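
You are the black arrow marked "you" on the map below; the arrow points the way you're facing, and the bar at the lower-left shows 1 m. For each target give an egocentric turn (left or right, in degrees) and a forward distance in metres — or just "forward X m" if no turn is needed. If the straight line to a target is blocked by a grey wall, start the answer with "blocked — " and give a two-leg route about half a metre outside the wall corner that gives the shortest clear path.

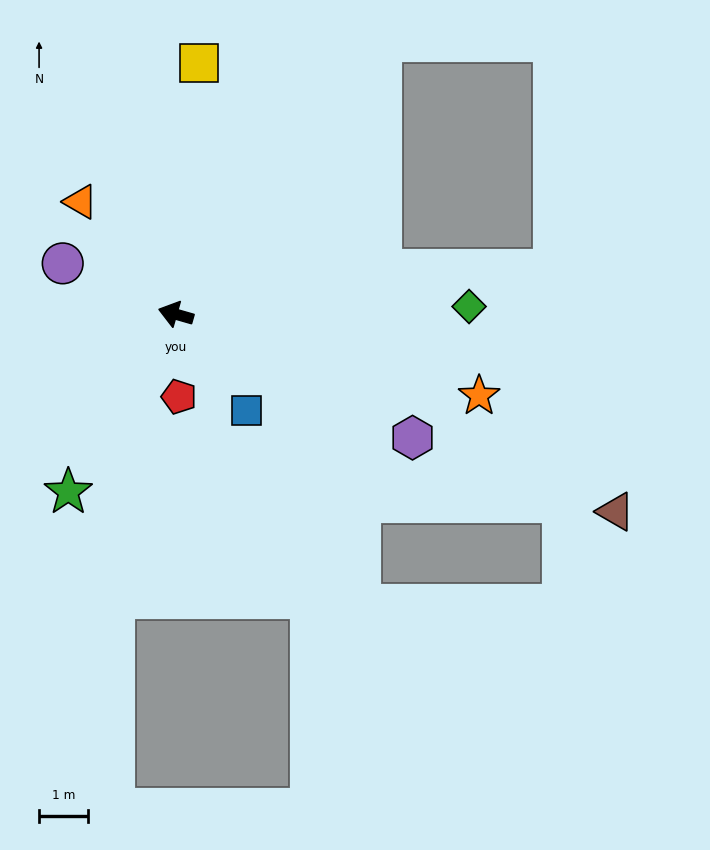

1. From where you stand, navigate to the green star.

turn left 75°, forward 4.2 m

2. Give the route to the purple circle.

turn right 8°, forward 2.5 m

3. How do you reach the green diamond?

turn right 162°, forward 6.0 m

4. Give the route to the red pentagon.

turn left 108°, forward 1.7 m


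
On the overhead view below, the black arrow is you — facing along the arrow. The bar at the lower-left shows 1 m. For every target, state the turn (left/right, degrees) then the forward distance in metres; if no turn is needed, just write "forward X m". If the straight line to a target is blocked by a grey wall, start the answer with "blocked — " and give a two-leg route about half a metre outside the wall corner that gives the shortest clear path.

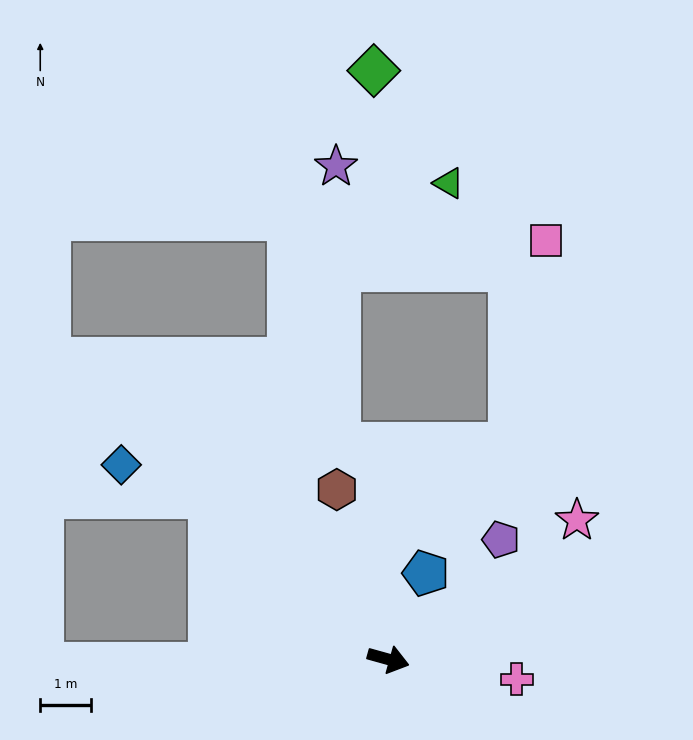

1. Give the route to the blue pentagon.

turn left 82°, forward 1.8 m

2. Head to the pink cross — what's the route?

turn left 7°, forward 2.5 m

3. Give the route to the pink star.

turn left 52°, forward 4.6 m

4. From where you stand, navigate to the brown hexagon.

turn left 122°, forward 3.5 m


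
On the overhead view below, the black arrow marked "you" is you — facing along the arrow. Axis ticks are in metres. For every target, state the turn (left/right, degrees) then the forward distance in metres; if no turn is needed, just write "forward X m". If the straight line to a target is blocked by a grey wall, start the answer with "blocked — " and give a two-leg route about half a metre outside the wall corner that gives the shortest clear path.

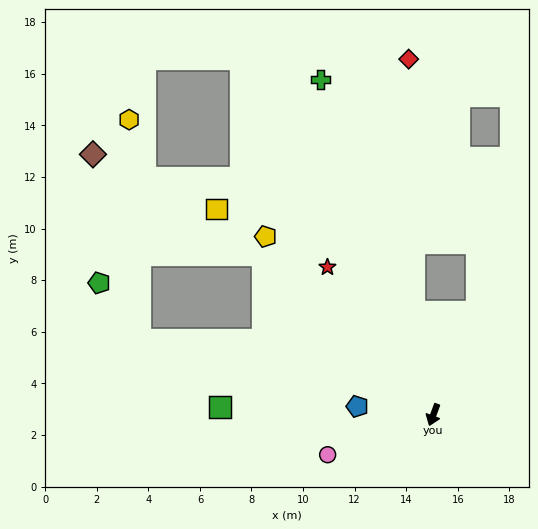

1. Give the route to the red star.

turn right 124°, forward 7.0 m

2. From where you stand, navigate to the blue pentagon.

turn right 76°, forward 3.0 m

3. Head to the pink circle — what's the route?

turn right 49°, forward 4.4 m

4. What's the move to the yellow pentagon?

turn right 117°, forward 9.5 m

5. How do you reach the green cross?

turn right 141°, forward 13.7 m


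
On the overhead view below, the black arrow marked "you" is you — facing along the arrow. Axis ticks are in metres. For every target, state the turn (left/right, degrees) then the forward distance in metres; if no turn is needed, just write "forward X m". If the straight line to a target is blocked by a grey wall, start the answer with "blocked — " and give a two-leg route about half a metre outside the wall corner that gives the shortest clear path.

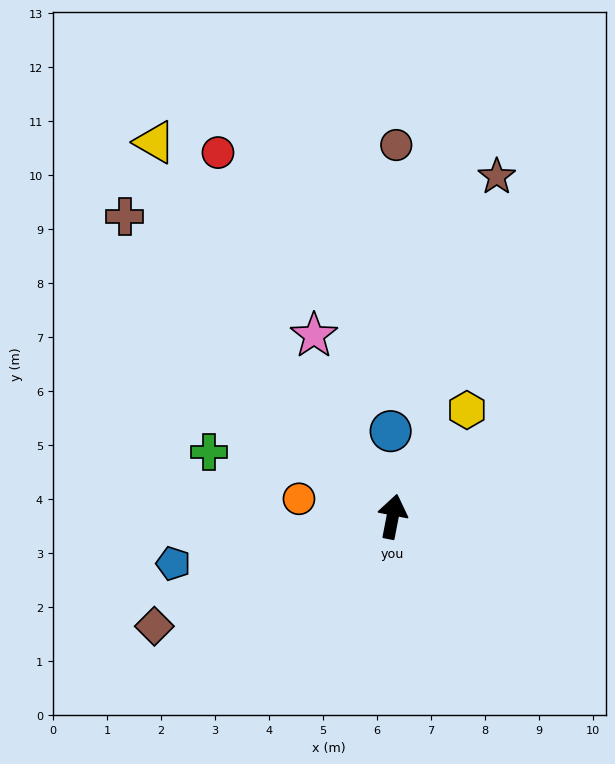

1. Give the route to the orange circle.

turn left 90°, forward 1.8 m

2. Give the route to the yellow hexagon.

turn right 24°, forward 2.4 m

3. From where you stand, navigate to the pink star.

turn left 34°, forward 3.7 m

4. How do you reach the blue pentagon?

turn left 113°, forward 4.2 m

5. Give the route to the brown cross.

turn left 53°, forward 7.4 m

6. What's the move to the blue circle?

turn left 12°, forward 1.6 m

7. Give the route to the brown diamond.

turn left 126°, forward 4.9 m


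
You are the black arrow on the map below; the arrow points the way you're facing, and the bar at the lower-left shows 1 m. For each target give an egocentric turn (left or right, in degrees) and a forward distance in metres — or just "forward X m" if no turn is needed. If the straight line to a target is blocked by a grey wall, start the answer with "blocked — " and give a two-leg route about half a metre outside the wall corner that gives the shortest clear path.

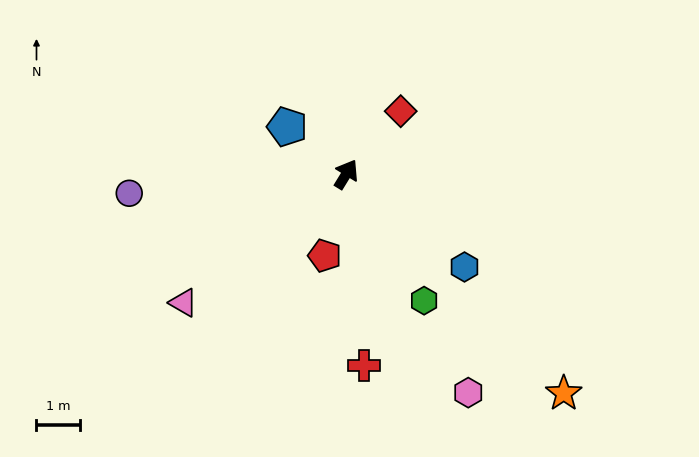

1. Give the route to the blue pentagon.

turn left 83°, forward 1.7 m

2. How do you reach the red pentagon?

turn right 163°, forward 1.9 m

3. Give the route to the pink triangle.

turn left 160°, forward 4.7 m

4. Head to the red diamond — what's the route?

turn right 9°, forward 1.9 m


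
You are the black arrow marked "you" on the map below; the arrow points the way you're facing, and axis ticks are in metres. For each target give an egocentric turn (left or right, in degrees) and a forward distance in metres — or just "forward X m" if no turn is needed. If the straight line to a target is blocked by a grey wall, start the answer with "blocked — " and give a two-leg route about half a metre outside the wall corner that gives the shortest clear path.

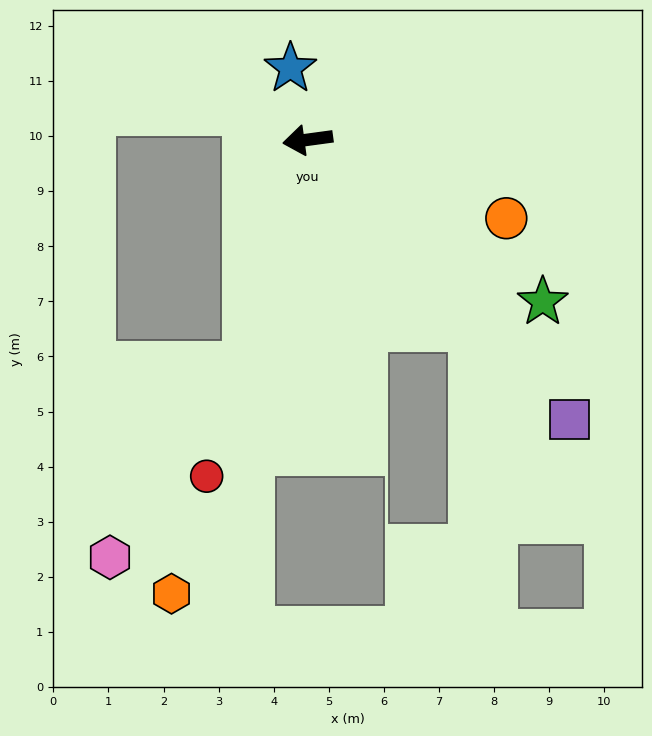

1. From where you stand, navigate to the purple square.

turn left 125°, forward 6.9 m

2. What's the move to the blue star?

turn right 84°, forward 1.3 m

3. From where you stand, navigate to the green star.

turn left 138°, forward 5.2 m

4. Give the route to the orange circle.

turn left 151°, forward 3.9 m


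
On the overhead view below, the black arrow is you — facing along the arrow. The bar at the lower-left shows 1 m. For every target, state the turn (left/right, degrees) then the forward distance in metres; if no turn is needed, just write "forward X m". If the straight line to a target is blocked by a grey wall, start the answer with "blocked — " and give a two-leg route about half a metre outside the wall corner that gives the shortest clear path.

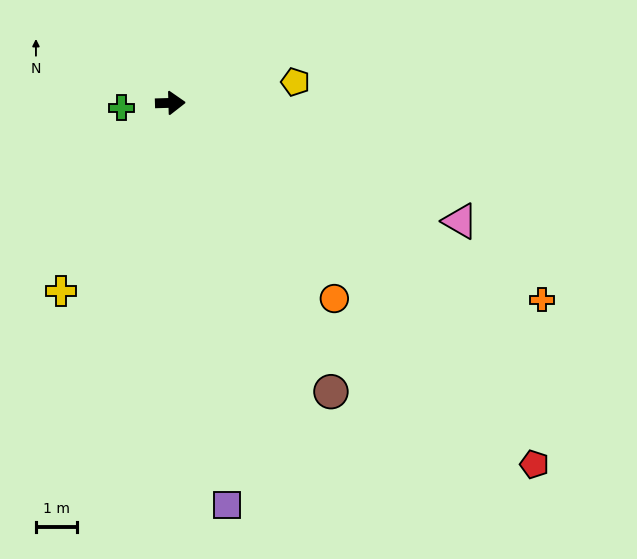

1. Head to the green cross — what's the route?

turn right 176°, forward 1.2 m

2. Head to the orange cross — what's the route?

turn right 30°, forward 10.2 m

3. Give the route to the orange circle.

turn right 52°, forward 6.2 m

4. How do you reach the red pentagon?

turn right 46°, forward 12.4 m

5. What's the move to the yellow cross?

turn right 122°, forward 5.3 m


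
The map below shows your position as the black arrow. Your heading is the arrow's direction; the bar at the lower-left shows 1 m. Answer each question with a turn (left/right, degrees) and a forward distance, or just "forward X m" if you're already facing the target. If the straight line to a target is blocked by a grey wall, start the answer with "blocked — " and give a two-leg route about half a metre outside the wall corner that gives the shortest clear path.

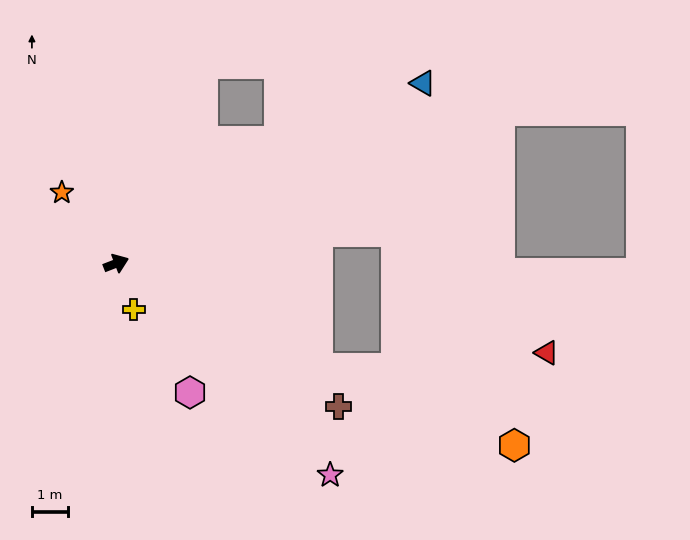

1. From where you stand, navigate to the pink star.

turn right 66°, forward 8.4 m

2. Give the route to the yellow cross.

turn right 90°, forward 1.4 m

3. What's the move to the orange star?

turn left 106°, forward 2.5 m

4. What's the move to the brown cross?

turn right 54°, forward 7.4 m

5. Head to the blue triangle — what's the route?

turn left 9°, forward 10.0 m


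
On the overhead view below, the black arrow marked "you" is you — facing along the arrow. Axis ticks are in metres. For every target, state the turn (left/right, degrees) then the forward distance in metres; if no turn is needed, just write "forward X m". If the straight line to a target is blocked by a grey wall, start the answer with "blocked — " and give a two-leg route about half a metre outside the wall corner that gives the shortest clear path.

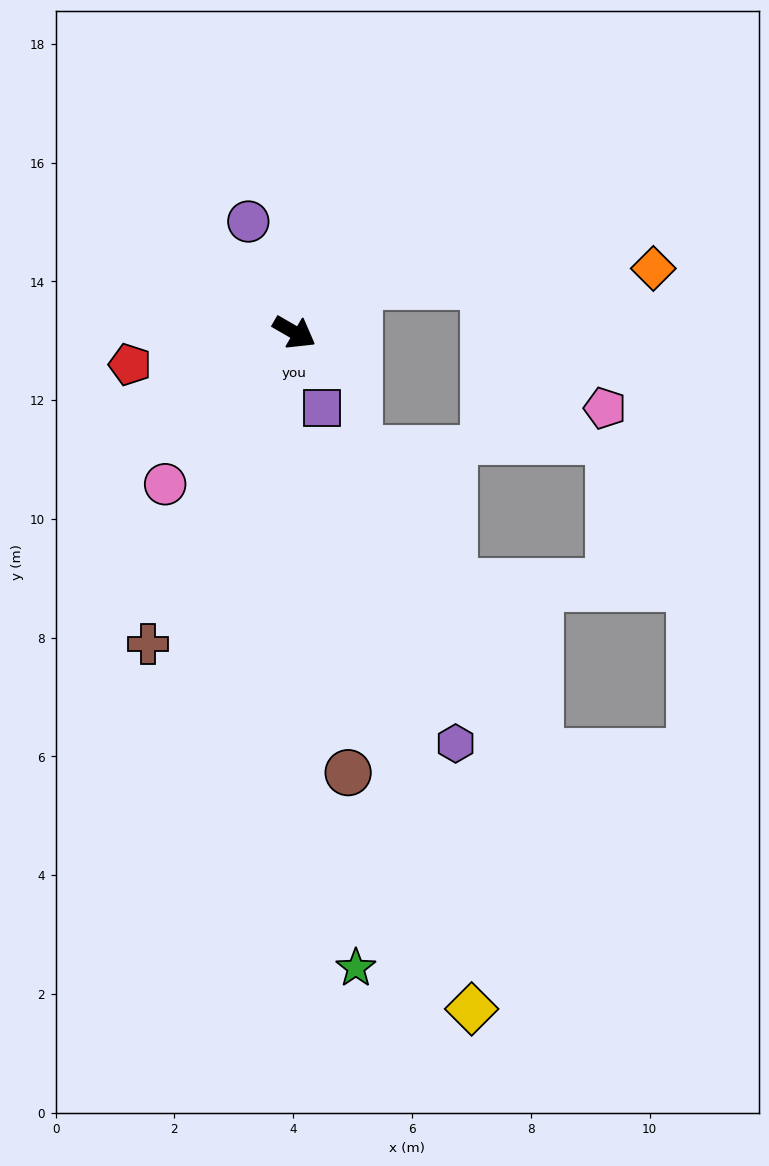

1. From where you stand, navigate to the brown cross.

turn right 85°, forward 5.8 m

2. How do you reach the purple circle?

turn left 143°, forward 2.0 m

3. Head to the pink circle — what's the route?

turn right 100°, forward 3.4 m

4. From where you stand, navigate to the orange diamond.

blocked — turn left 67°, forward 1.3 m, then turn right 34°, forward 5.0 m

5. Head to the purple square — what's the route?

turn right 40°, forward 1.4 m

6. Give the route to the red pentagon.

turn right 139°, forward 2.8 m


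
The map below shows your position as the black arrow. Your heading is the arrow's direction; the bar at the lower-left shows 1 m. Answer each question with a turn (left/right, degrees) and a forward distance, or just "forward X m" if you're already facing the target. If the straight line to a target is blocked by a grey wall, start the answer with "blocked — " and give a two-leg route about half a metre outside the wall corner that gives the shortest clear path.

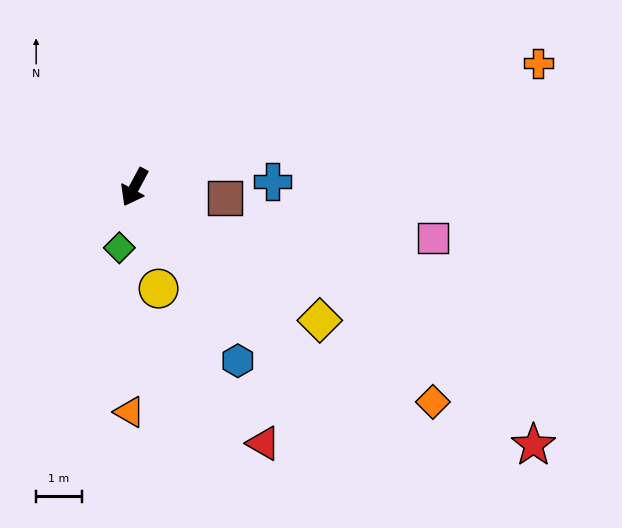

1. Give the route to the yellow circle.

turn left 42°, forward 2.3 m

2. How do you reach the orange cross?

turn left 135°, forward 9.3 m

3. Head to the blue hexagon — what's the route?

turn left 59°, forward 4.4 m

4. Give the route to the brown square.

turn left 111°, forward 2.0 m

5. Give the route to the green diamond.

turn left 14°, forward 1.4 m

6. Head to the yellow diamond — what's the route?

turn left 83°, forward 5.0 m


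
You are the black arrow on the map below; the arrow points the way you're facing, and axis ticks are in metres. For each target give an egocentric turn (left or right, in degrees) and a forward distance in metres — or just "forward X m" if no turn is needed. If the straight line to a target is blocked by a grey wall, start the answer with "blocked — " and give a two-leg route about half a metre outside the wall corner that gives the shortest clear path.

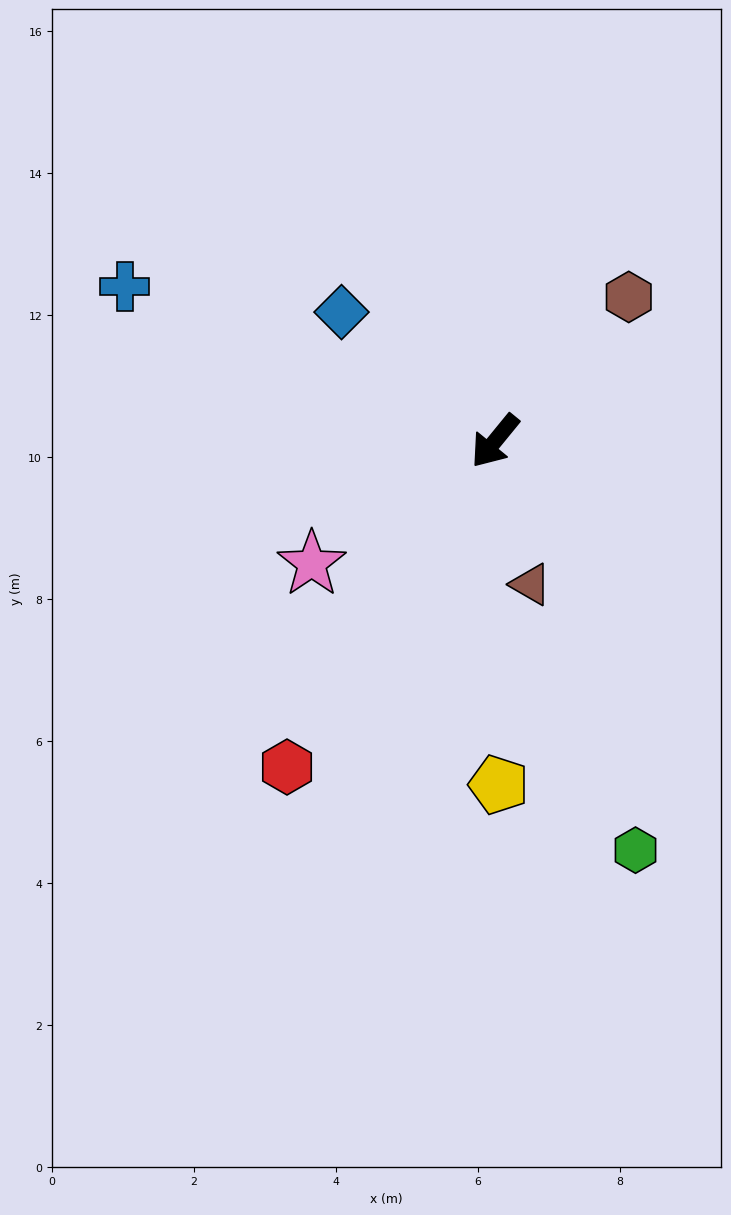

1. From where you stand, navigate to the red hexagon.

turn left 7°, forward 5.4 m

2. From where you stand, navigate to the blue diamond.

turn right 91°, forward 2.8 m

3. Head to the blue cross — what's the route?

turn right 73°, forward 5.7 m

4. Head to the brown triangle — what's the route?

turn left 53°, forward 2.1 m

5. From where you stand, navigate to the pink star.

turn right 17°, forward 3.1 m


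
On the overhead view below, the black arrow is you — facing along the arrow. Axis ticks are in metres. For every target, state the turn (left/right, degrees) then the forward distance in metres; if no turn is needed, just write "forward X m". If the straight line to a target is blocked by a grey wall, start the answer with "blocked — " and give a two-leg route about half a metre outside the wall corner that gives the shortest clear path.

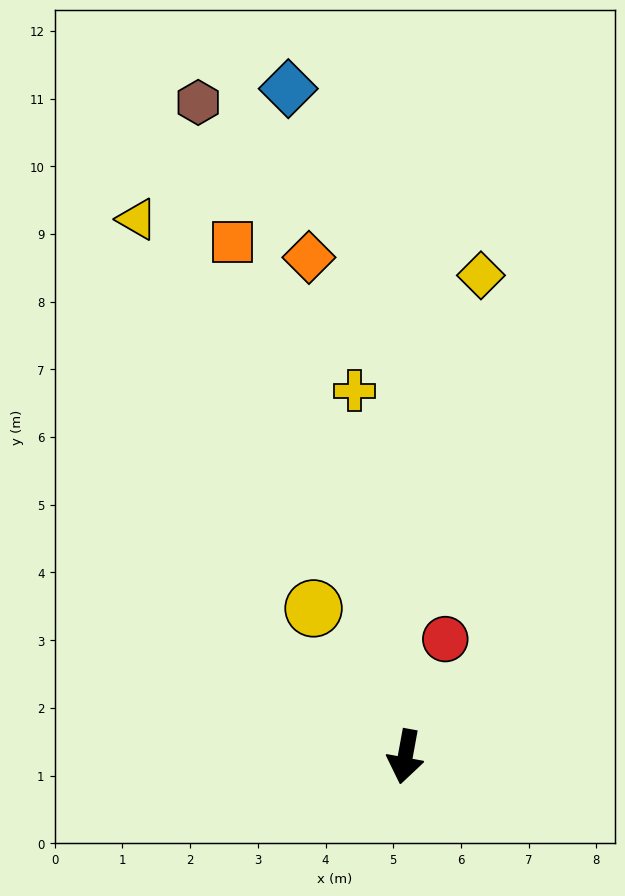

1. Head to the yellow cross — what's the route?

turn right 162°, forward 5.5 m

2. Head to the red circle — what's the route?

turn left 172°, forward 1.8 m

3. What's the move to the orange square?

turn right 151°, forward 8.0 m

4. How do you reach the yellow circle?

turn right 138°, forward 2.6 m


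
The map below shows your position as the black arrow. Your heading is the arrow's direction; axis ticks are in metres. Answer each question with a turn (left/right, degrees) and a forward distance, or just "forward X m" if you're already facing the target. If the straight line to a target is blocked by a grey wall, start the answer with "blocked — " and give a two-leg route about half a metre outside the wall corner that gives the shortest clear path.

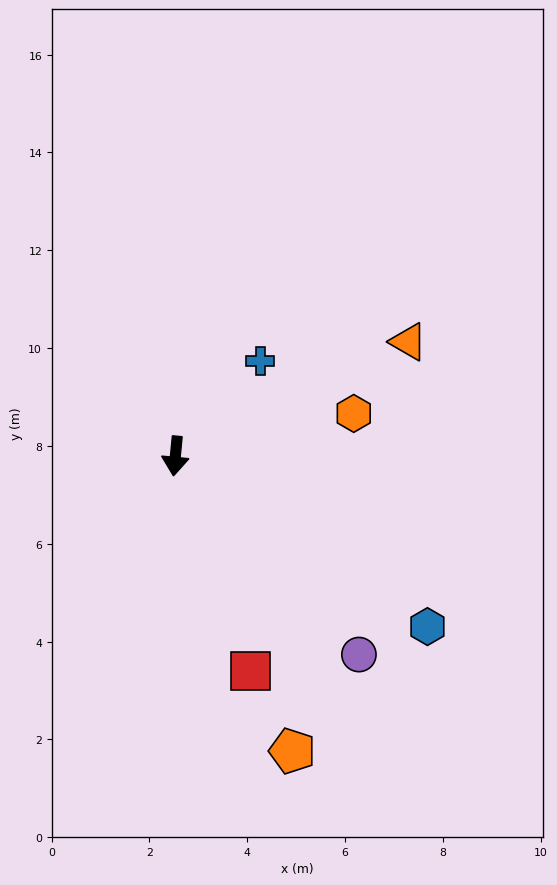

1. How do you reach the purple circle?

turn left 48°, forward 5.5 m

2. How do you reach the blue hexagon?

turn left 61°, forward 6.2 m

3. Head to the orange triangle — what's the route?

turn left 122°, forward 5.3 m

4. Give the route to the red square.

turn left 25°, forward 4.7 m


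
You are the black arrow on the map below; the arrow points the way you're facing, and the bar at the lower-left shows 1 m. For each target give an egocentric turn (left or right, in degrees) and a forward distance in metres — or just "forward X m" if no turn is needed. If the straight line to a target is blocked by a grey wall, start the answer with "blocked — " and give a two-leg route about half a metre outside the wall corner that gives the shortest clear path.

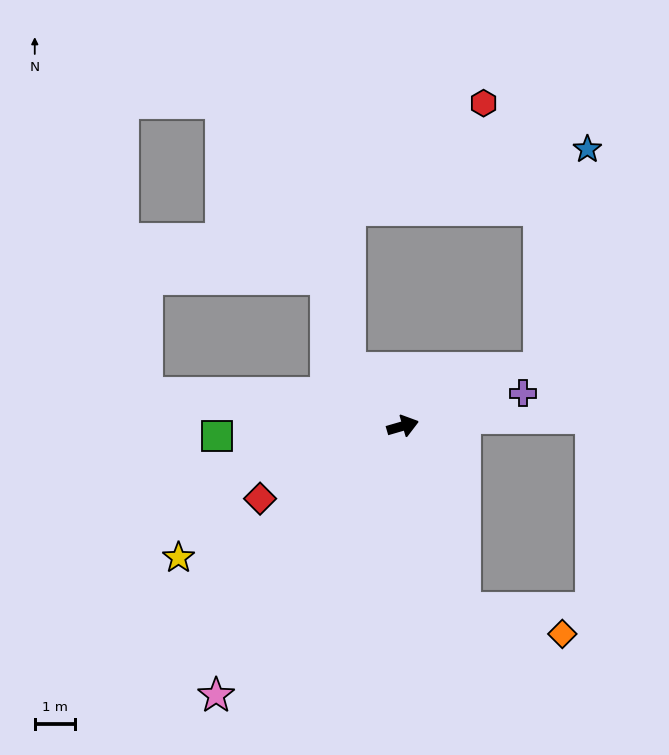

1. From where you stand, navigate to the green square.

turn left 167°, forward 4.6 m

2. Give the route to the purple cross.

forward 3.1 m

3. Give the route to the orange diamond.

blocked — turn right 88°, forward 4.8 m, then turn left 57°, forward 2.5 m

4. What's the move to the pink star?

turn right 141°, forward 8.2 m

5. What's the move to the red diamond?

turn right 169°, forward 4.0 m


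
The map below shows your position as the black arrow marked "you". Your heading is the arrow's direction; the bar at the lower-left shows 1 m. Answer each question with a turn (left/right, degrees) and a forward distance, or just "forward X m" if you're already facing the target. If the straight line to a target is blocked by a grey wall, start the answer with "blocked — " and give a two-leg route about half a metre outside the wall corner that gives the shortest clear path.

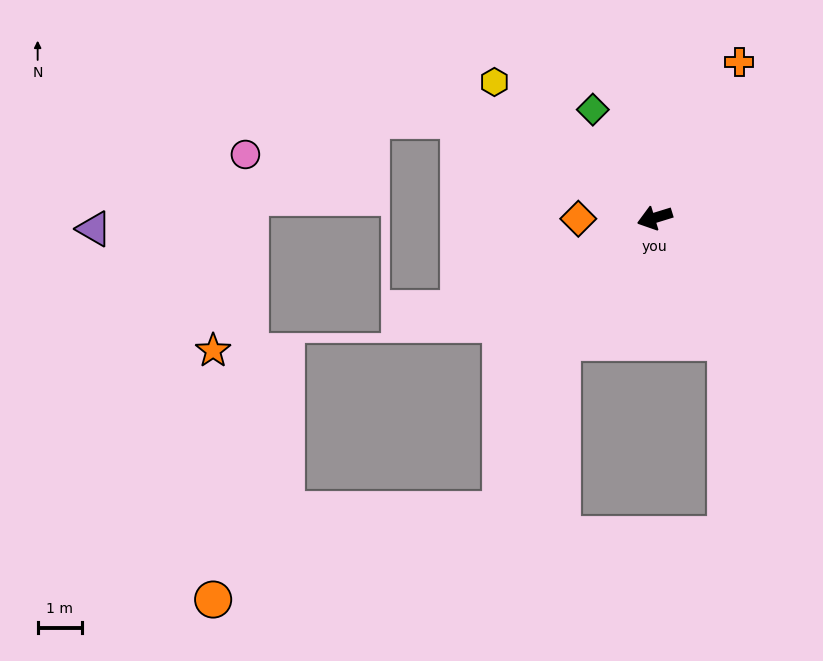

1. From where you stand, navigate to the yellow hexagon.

turn right 57°, forward 4.8 m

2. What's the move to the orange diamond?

turn right 17°, forward 1.7 m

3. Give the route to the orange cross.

turn right 136°, forward 4.0 m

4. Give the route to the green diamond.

turn right 77°, forward 2.8 m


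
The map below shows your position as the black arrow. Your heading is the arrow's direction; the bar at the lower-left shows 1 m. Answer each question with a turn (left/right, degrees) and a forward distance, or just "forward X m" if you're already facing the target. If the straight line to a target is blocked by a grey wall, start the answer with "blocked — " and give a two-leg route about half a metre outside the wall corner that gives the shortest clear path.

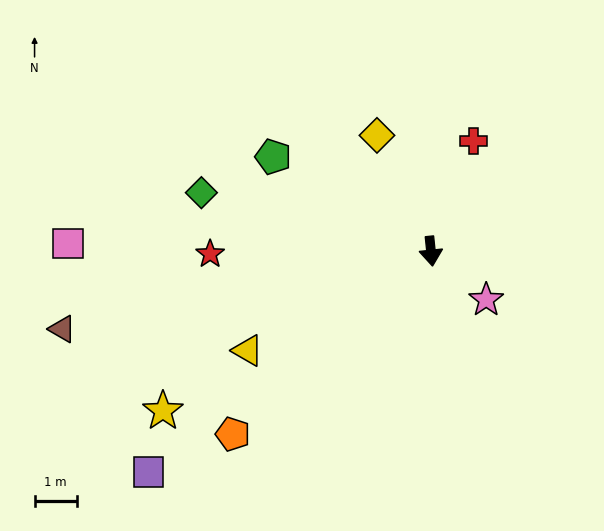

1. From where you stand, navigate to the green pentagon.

turn right 127°, forward 4.4 m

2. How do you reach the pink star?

turn left 43°, forward 1.7 m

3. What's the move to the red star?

turn right 95°, forward 5.2 m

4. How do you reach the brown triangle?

turn right 84°, forward 9.0 m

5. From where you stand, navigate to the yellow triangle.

turn right 67°, forward 5.0 m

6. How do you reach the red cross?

turn left 153°, forward 2.8 m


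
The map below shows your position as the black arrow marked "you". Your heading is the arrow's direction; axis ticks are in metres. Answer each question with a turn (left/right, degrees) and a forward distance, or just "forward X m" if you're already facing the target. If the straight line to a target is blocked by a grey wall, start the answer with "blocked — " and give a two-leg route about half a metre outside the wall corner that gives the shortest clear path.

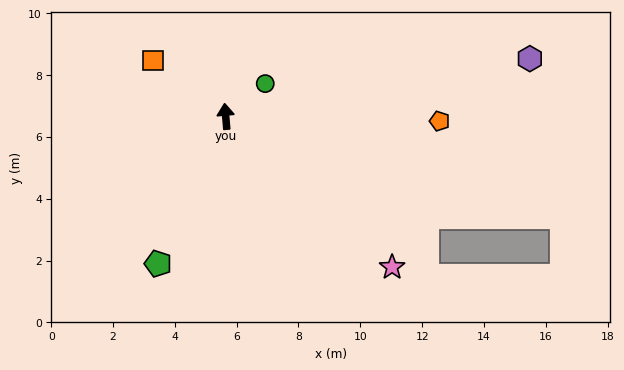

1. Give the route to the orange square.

turn left 48°, forward 3.0 m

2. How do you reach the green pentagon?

turn left 150°, forward 5.2 m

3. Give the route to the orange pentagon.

turn right 96°, forward 6.9 m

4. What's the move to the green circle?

turn right 55°, forward 1.7 m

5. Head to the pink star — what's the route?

turn right 137°, forward 7.3 m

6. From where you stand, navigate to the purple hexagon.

turn right 84°, forward 10.0 m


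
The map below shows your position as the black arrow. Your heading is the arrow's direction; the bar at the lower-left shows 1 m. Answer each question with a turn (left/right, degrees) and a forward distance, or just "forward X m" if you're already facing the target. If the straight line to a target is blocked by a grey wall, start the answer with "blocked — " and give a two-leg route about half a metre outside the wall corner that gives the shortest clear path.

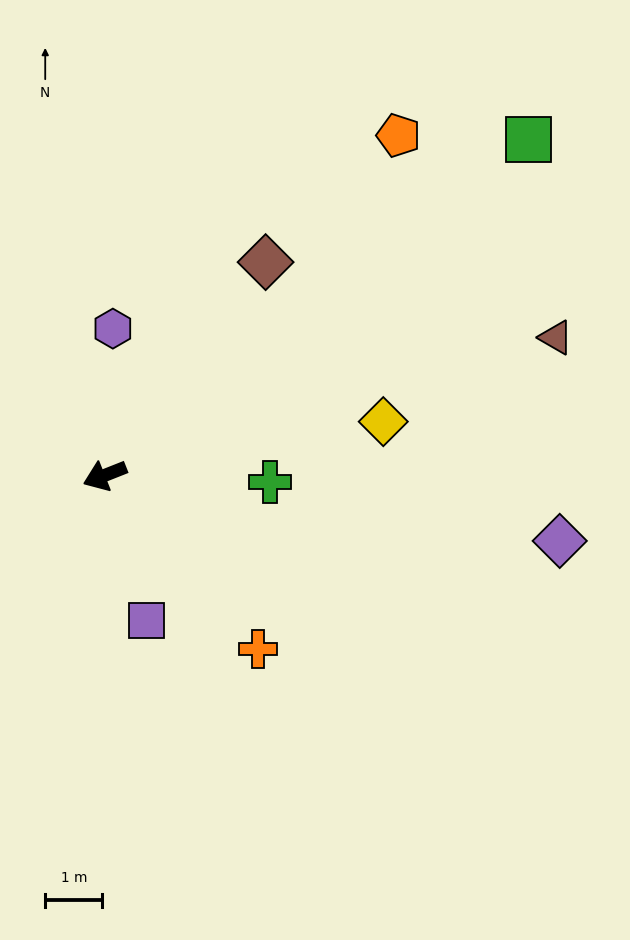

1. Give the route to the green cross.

turn left 156°, forward 2.9 m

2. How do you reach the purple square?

turn left 84°, forward 2.6 m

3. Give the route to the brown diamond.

turn right 149°, forward 4.7 m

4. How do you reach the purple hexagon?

turn right 115°, forward 2.6 m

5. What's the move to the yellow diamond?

turn left 169°, forward 5.0 m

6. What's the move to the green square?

turn right 163°, forward 9.5 m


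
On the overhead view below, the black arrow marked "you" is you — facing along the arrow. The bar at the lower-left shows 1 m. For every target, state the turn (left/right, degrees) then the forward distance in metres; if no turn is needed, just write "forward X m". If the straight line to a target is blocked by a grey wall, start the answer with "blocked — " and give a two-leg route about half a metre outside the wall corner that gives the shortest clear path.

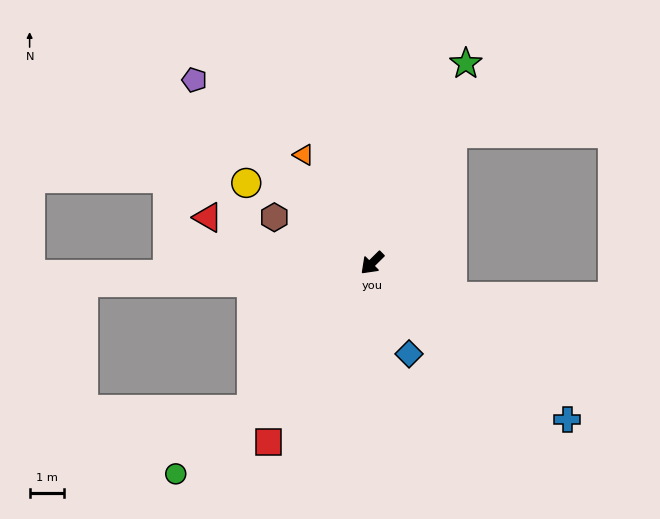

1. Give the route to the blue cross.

turn left 97°, forward 7.3 m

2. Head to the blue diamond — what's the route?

turn left 67°, forward 2.9 m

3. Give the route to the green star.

turn right 160°, forward 6.4 m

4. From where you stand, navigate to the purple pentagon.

turn right 90°, forward 7.5 m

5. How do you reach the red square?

turn left 15°, forward 6.0 m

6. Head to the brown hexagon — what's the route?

turn right 70°, forward 3.2 m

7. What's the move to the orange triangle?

turn right 102°, forward 3.7 m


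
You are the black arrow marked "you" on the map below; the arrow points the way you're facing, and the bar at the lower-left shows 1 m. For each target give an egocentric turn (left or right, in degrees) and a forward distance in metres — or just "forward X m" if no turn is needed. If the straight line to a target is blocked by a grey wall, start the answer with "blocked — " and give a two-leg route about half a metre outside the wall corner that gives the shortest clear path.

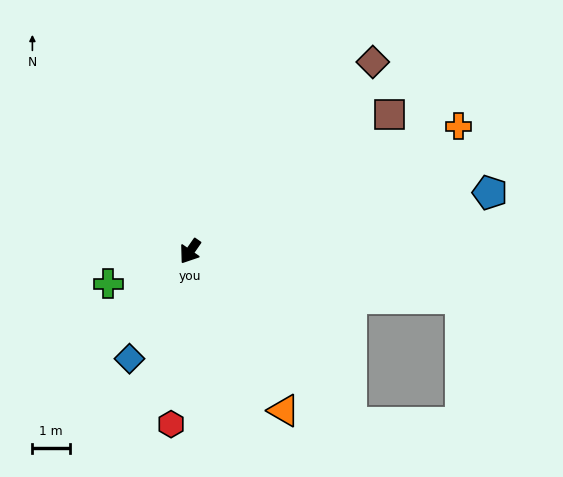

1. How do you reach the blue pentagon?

turn left 136°, forward 8.1 m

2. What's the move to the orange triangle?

turn left 65°, forward 4.9 m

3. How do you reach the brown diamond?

turn left 171°, forward 7.0 m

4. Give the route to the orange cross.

turn left 150°, forward 7.9 m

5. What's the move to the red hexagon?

turn left 29°, forward 4.6 m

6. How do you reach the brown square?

turn left 159°, forward 6.4 m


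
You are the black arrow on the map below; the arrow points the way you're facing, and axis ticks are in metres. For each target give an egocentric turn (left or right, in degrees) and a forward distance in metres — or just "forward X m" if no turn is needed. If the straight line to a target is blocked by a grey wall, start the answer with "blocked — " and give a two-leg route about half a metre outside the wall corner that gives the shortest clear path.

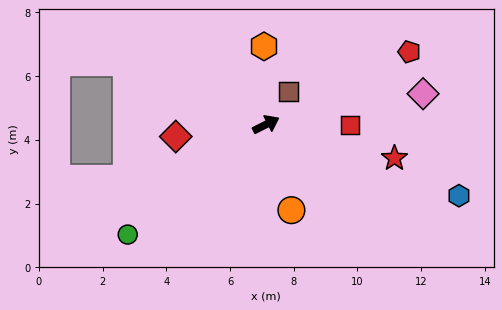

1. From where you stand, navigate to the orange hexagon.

turn left 65°, forward 2.5 m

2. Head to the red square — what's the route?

turn right 27°, forward 2.6 m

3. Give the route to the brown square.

turn left 29°, forward 1.2 m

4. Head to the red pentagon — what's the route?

forward 5.0 m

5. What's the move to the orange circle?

turn right 100°, forward 2.8 m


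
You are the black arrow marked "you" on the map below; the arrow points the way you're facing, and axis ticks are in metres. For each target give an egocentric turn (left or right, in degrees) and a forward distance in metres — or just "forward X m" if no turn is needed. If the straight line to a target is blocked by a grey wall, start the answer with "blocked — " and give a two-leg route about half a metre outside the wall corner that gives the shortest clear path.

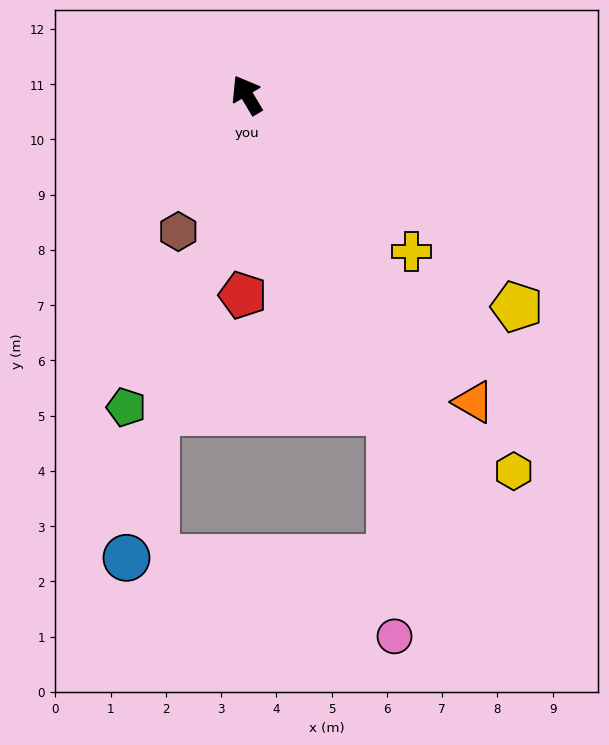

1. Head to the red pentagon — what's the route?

turn left 148°, forward 3.6 m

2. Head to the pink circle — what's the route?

blocked — turn left 173°, forward 6.3 m, then turn right 23°, forward 4.1 m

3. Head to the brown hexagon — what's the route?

turn left 123°, forward 2.8 m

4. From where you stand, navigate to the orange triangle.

turn right 174°, forward 6.9 m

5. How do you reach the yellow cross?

turn right 164°, forward 4.1 m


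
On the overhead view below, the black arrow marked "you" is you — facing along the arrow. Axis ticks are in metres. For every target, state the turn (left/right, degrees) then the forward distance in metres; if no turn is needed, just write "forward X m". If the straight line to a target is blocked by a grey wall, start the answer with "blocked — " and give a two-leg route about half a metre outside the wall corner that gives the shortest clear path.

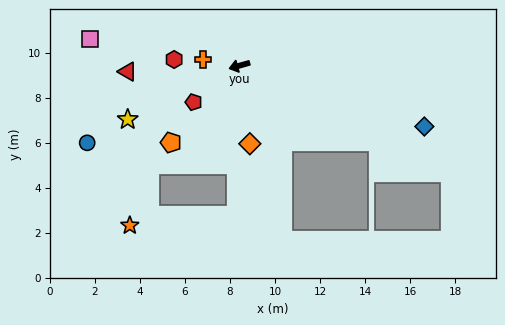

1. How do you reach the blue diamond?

turn left 146°, forward 8.6 m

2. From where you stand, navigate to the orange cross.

turn right 26°, forward 1.6 m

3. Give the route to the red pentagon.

turn left 23°, forward 2.6 m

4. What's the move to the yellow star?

turn left 10°, forward 5.5 m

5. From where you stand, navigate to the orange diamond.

turn left 82°, forward 3.5 m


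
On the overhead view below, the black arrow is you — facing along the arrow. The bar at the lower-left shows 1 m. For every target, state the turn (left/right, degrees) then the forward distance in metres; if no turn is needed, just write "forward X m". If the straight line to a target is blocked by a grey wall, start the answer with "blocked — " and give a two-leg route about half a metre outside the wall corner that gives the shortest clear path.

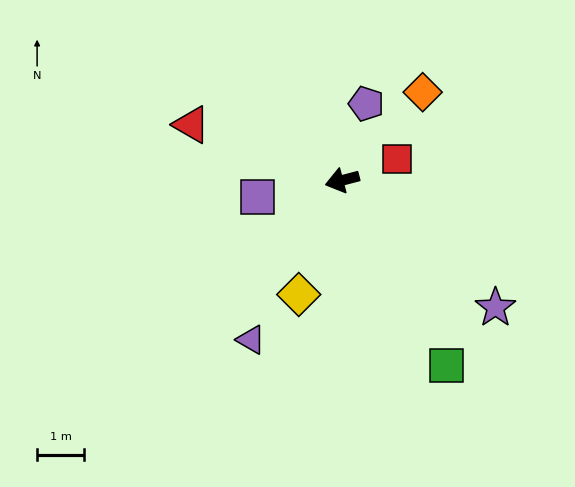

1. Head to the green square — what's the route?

turn left 105°, forward 4.6 m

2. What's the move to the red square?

turn right 174°, forward 1.3 m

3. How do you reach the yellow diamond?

turn left 55°, forward 2.6 m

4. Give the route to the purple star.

turn left 126°, forward 4.3 m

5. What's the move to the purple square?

turn right 4°, forward 1.8 m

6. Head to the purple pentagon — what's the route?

turn right 122°, forward 1.7 m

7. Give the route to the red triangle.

turn right 35°, forward 3.4 m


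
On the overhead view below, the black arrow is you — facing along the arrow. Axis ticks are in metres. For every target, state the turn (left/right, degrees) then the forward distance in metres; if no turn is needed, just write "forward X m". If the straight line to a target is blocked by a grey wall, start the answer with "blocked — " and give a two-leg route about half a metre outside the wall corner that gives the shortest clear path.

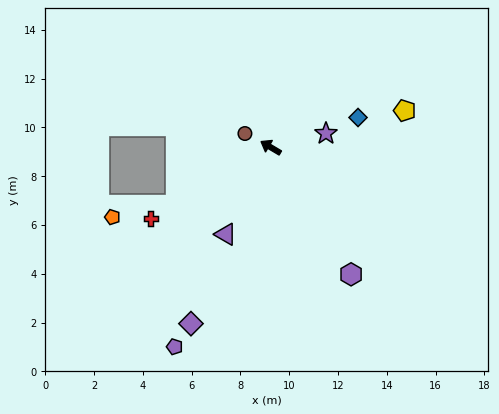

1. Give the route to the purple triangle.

turn left 93°, forward 4.0 m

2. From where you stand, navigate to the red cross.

turn left 61°, forward 5.7 m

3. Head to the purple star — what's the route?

turn right 135°, forward 2.3 m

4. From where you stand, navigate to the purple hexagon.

turn left 153°, forward 6.2 m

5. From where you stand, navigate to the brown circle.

turn left 3°, forward 1.2 m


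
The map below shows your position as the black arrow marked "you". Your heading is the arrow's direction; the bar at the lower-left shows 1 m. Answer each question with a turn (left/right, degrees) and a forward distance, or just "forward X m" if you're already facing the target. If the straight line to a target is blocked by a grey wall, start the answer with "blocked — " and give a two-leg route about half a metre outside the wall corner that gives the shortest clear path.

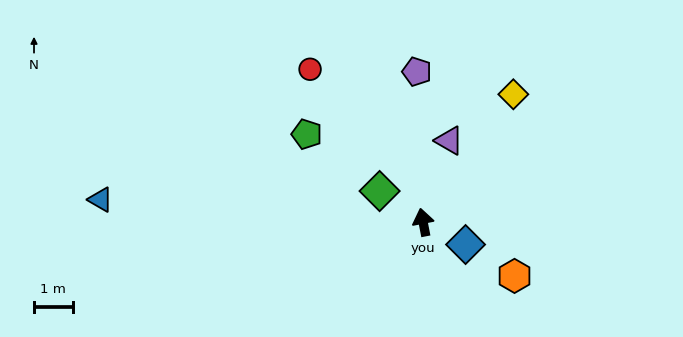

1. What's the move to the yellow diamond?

turn right 46°, forward 4.0 m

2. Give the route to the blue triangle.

turn left 75°, forward 8.3 m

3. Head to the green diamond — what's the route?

turn left 43°, forward 1.4 m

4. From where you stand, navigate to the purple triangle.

turn right 29°, forward 2.2 m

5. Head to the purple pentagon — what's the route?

turn right 9°, forward 3.9 m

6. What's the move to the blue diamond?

turn right 129°, forward 1.2 m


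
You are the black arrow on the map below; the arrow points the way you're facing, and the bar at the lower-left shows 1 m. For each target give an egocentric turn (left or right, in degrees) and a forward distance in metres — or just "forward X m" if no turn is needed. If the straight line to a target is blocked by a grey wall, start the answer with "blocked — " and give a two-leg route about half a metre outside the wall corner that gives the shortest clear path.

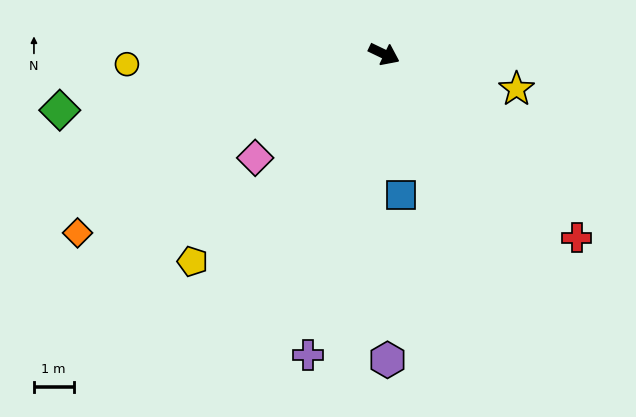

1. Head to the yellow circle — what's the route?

turn right 152°, forward 6.5 m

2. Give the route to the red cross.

turn right 18°, forward 6.7 m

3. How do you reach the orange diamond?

turn right 124°, forward 9.0 m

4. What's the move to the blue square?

turn right 58°, forward 3.6 m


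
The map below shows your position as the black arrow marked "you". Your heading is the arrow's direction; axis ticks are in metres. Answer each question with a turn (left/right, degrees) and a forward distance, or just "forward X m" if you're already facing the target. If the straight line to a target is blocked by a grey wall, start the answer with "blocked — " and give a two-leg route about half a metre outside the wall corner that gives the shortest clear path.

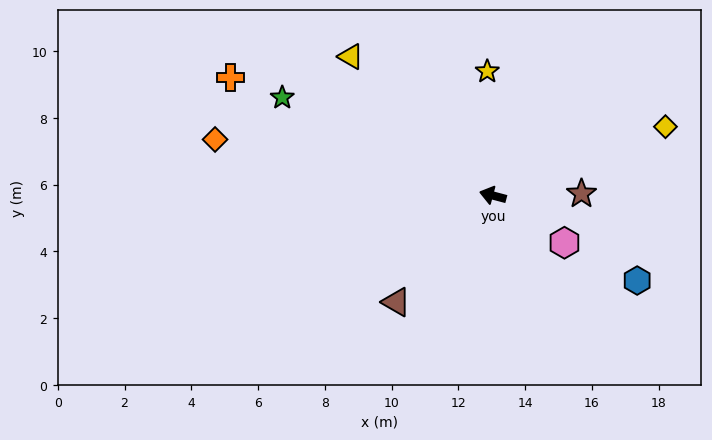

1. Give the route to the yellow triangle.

turn right 30°, forward 6.0 m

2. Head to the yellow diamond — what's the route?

turn right 143°, forward 5.6 m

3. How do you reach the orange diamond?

turn left 3°, forward 8.5 m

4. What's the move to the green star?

turn right 10°, forward 7.0 m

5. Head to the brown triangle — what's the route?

turn left 63°, forward 4.3 m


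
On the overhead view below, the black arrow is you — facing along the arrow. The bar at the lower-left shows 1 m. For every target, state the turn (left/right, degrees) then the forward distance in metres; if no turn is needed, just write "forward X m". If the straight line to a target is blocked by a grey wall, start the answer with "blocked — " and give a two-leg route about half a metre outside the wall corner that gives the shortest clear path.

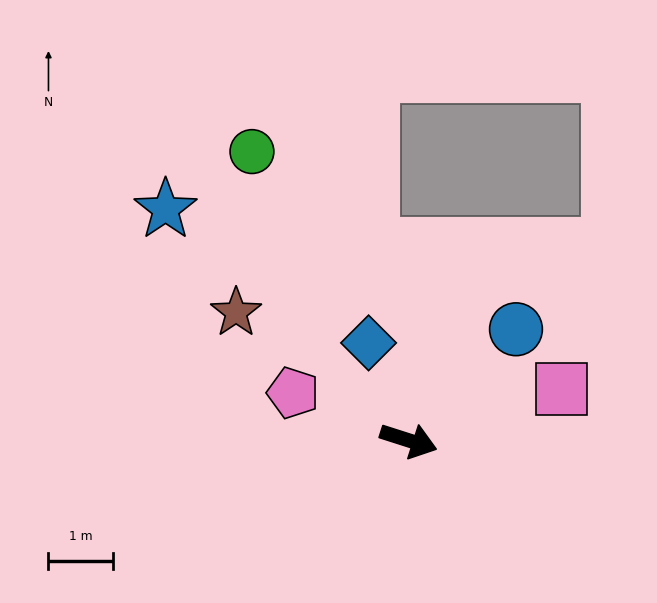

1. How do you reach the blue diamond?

turn left 130°, forward 1.6 m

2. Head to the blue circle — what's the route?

turn left 64°, forward 2.4 m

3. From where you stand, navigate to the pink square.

turn left 36°, forward 2.5 m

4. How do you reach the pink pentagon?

turn left 175°, forward 1.9 m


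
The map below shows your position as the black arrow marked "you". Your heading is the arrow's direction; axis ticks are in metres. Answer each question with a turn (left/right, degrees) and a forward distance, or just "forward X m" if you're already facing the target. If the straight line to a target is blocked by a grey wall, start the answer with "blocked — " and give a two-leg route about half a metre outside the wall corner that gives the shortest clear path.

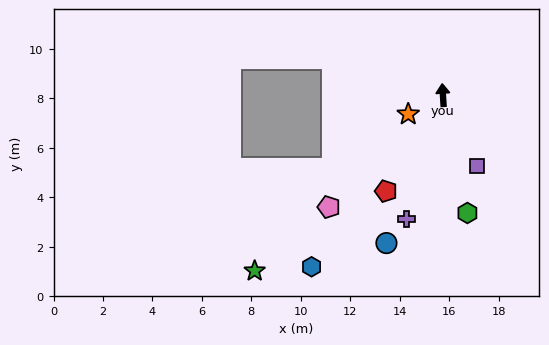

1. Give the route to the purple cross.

turn left 160°, forward 5.2 m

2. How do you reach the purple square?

turn right 158°, forward 3.2 m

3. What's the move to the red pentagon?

turn left 146°, forward 4.5 m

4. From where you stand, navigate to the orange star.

turn left 115°, forward 1.6 m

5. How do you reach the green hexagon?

turn right 172°, forward 4.9 m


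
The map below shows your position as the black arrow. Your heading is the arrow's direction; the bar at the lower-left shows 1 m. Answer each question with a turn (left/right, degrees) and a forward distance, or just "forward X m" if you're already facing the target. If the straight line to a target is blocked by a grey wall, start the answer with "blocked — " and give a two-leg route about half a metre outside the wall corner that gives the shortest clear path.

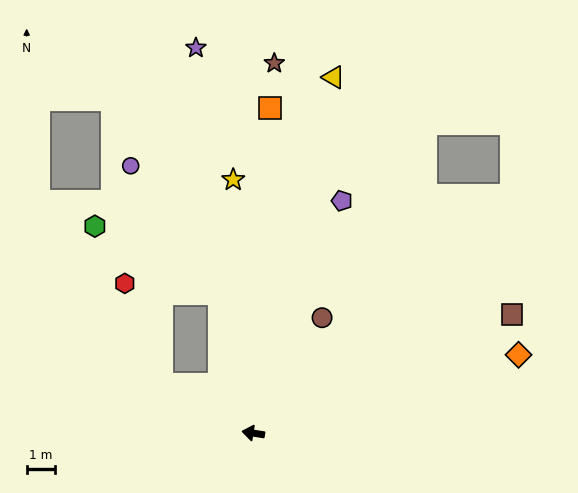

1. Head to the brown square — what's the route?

turn right 146°, forward 10.0 m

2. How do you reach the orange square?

turn right 84°, forward 11.5 m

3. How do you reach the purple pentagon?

turn right 102°, forward 8.8 m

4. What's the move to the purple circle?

blocked — turn right 67°, forward 5.1 m, then turn left 21°, forward 5.5 m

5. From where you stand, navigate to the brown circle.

turn right 112°, forward 4.7 m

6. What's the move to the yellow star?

turn right 76°, forward 9.0 m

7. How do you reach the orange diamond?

turn right 155°, forward 9.8 m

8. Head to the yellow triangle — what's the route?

turn right 94°, forward 12.9 m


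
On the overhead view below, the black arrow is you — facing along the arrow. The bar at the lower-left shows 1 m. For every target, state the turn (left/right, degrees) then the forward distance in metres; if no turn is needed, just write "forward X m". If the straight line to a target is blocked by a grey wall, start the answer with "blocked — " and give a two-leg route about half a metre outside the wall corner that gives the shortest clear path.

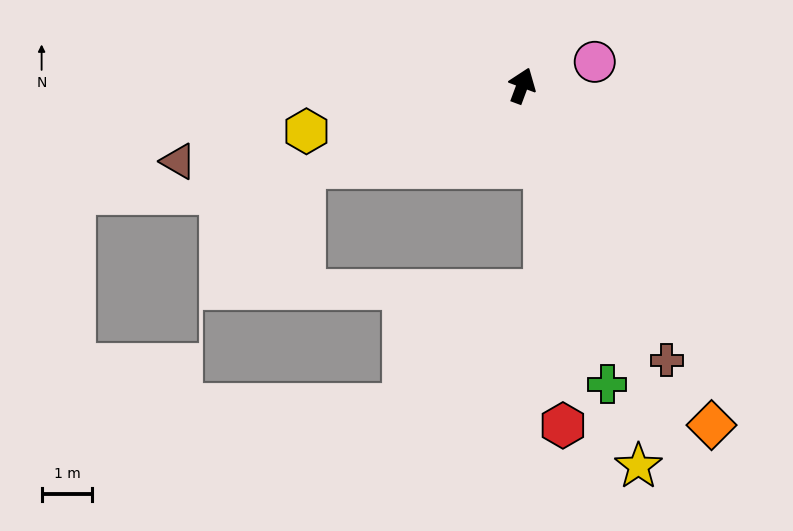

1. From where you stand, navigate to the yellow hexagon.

turn left 122°, forward 4.3 m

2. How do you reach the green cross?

turn right 144°, forward 6.1 m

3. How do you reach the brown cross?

turn right 132°, forward 6.1 m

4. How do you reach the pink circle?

turn right 51°, forward 1.5 m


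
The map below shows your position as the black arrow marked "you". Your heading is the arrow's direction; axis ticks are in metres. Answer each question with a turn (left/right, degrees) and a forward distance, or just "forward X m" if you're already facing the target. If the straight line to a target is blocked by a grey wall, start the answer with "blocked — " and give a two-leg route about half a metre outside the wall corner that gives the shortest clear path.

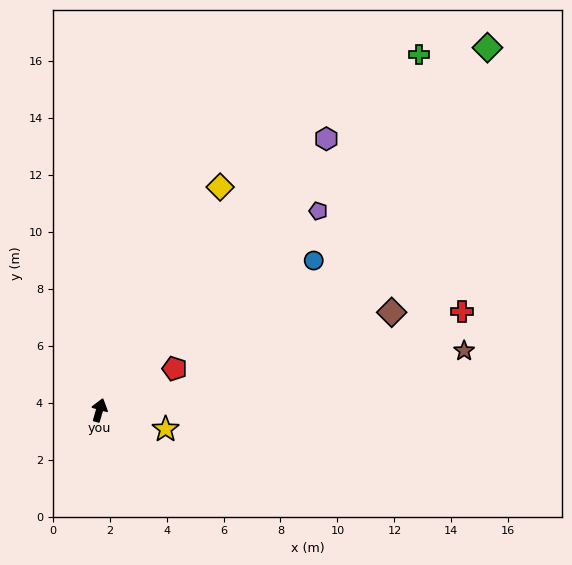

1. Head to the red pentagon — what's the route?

turn right 45°, forward 3.0 m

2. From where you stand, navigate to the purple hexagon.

turn right 24°, forward 12.4 m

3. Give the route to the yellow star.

turn right 90°, forward 2.4 m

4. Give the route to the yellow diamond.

turn right 12°, forward 8.9 m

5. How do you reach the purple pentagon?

turn right 32°, forward 10.4 m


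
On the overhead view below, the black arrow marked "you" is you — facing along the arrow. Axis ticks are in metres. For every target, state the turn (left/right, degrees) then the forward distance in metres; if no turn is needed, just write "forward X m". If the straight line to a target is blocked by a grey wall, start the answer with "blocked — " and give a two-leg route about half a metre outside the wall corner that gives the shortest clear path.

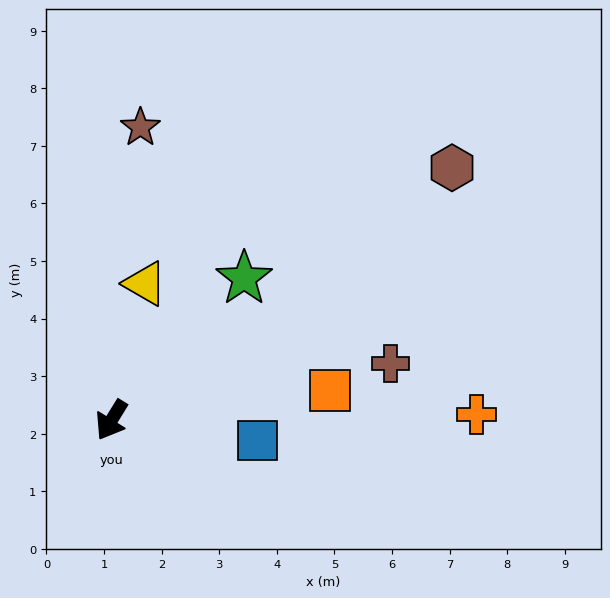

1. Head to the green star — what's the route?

turn left 169°, forward 3.4 m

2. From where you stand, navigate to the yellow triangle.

turn right 162°, forward 2.4 m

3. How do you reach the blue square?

turn left 114°, forward 2.6 m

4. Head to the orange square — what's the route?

turn left 129°, forward 3.8 m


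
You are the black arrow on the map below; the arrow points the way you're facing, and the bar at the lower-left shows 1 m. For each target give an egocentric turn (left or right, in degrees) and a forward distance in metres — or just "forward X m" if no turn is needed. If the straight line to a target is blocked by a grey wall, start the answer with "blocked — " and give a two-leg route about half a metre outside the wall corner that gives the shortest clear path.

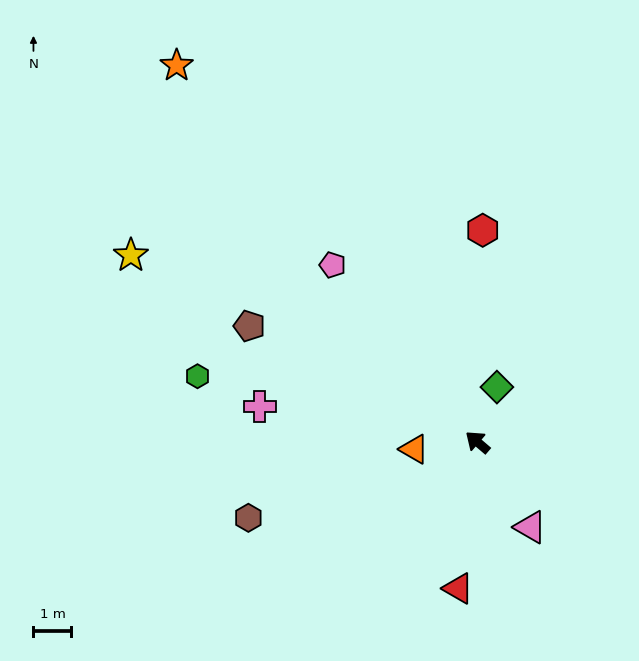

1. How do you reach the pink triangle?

turn left 162°, forward 2.6 m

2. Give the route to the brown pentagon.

turn left 14°, forward 6.7 m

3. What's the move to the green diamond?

turn right 69°, forward 1.5 m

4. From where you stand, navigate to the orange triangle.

turn left 47°, forward 1.7 m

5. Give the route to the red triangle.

turn left 123°, forward 3.9 m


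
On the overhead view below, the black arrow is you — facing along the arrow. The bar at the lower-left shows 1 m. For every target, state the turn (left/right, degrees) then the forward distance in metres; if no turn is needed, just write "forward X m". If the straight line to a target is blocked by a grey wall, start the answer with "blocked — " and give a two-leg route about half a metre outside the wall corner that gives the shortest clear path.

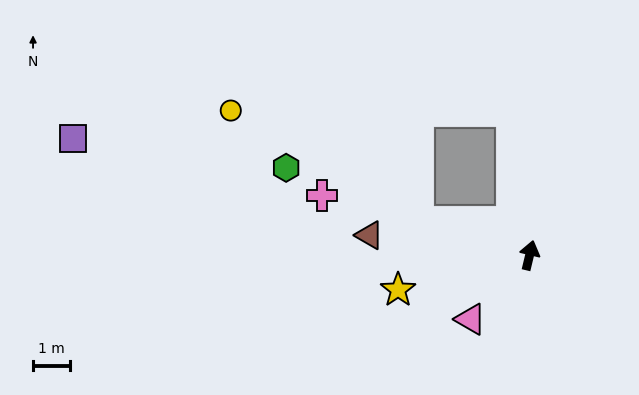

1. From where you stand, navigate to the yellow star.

turn left 118°, forward 3.7 m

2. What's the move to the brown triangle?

turn left 96°, forward 4.4 m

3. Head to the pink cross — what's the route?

turn left 87°, forward 5.9 m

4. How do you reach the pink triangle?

turn left 151°, forward 2.4 m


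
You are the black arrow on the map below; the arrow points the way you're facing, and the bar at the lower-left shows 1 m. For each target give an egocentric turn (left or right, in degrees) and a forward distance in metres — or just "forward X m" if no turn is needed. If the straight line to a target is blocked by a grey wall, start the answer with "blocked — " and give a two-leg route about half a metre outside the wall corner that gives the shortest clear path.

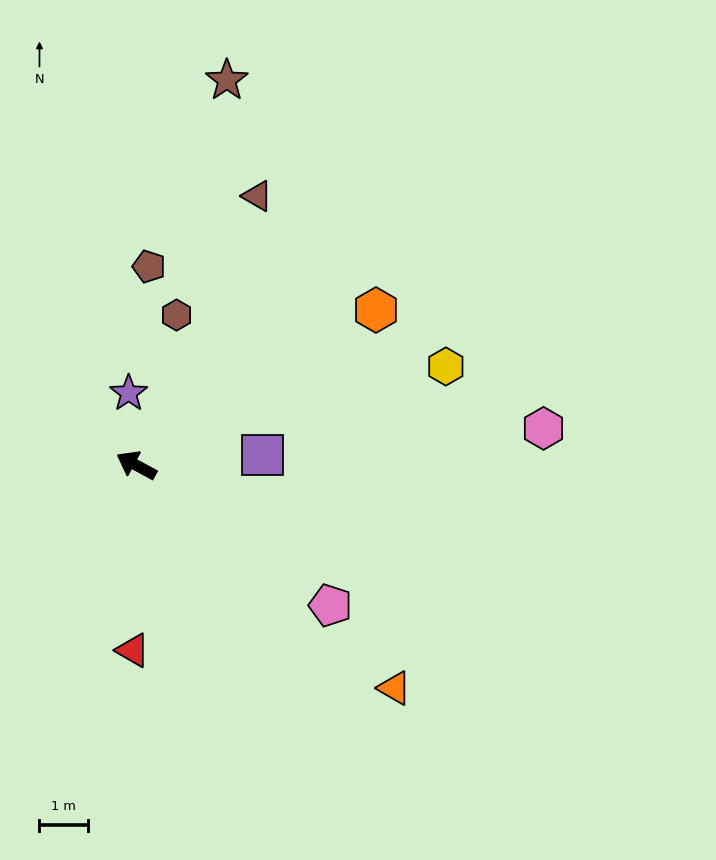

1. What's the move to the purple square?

turn right 147°, forward 2.6 m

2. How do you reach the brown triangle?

turn right 86°, forward 6.1 m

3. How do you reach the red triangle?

turn left 117°, forward 3.8 m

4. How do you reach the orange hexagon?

turn right 119°, forward 5.9 m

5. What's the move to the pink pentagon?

turn left 173°, forward 4.9 m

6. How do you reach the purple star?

turn right 56°, forward 1.5 m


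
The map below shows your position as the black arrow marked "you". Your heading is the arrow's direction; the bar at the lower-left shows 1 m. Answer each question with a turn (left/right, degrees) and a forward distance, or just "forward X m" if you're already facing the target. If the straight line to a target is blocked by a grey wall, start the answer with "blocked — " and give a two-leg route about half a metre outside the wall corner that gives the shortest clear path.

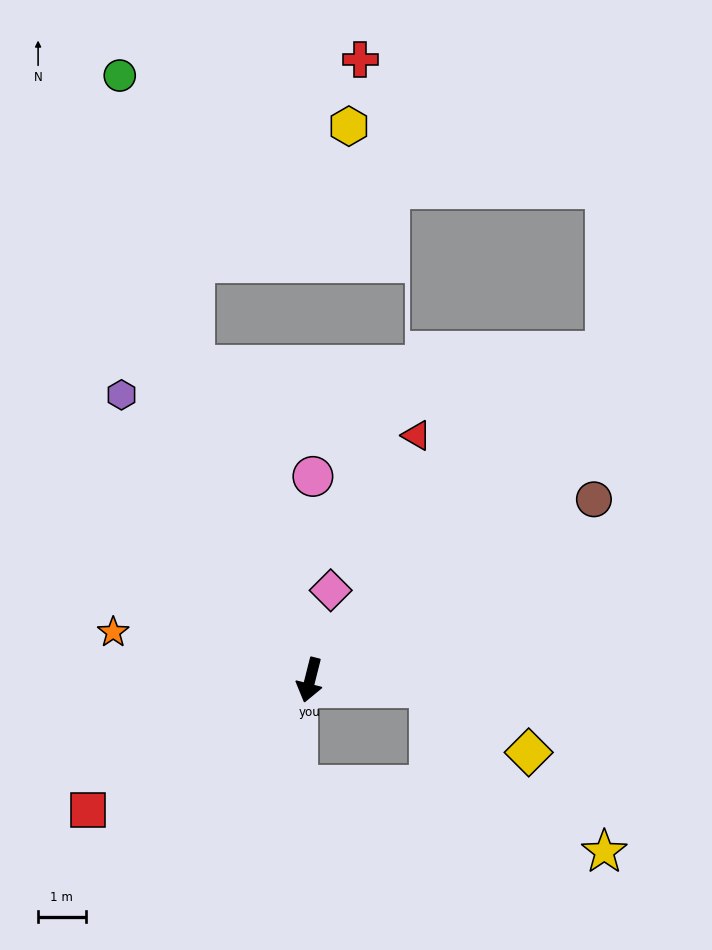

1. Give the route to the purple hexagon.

turn right 132°, forward 7.2 m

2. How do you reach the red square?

turn right 45°, forward 5.4 m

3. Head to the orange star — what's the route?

turn right 90°, forward 4.2 m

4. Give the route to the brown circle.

turn left 137°, forward 7.1 m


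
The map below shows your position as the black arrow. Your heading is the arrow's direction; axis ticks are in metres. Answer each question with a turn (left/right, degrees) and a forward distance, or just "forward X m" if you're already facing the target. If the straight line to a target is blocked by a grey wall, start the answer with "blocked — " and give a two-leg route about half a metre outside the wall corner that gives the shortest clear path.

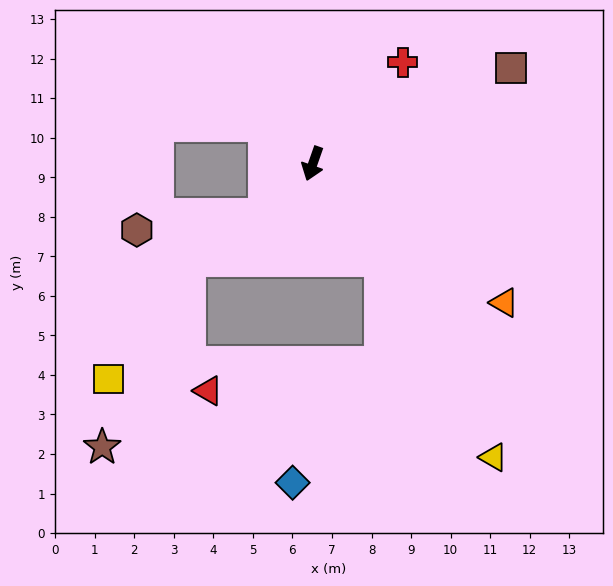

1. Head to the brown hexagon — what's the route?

blocked — turn right 24°, forward 1.8 m, then turn right 40°, forward 3.3 m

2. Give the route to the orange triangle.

turn left 73°, forward 6.0 m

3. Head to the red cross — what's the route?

turn left 158°, forward 3.4 m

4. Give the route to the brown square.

turn left 135°, forward 5.6 m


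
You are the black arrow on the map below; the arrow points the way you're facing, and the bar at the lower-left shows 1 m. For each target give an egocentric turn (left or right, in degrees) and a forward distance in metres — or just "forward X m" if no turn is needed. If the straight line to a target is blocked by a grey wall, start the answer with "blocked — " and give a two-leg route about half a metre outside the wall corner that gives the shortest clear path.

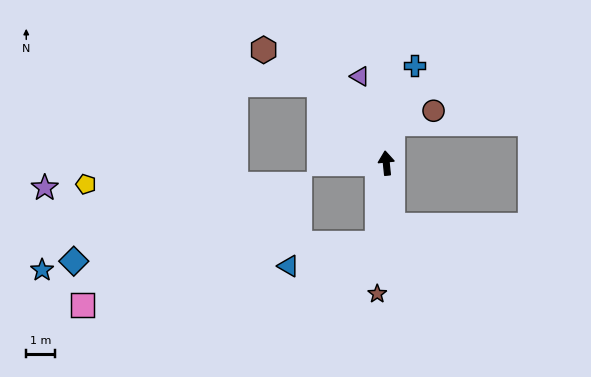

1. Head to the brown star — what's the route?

turn left 170°, forward 4.5 m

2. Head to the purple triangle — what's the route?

turn left 11°, forward 3.1 m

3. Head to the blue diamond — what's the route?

blocked — turn left 168°, forward 2.8 m, then turn right 80°, forward 10.5 m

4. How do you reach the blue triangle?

blocked — turn left 168°, forward 2.8 m, then turn right 69°, forward 3.2 m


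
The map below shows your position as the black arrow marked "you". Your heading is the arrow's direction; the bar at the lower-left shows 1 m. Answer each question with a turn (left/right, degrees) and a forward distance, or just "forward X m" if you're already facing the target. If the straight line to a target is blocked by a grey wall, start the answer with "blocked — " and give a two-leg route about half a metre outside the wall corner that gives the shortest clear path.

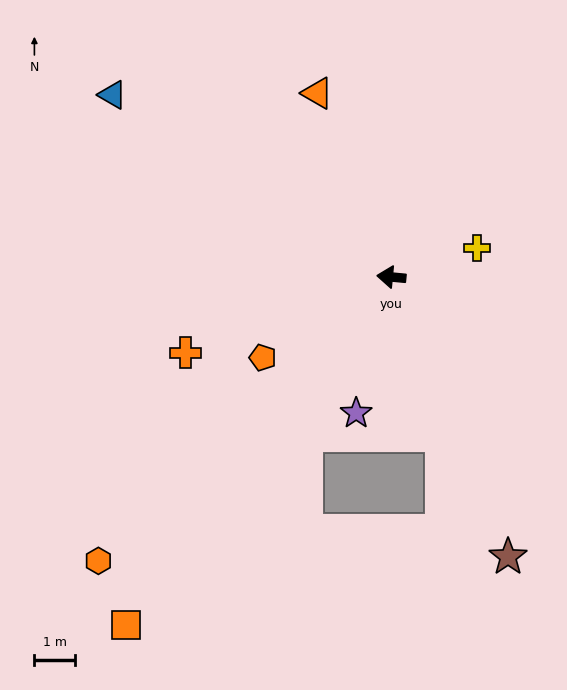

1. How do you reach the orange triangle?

turn right 63°, forward 4.9 m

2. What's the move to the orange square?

turn left 58°, forward 10.7 m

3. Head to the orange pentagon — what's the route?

turn left 37°, forward 3.7 m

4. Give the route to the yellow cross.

turn right 156°, forward 2.2 m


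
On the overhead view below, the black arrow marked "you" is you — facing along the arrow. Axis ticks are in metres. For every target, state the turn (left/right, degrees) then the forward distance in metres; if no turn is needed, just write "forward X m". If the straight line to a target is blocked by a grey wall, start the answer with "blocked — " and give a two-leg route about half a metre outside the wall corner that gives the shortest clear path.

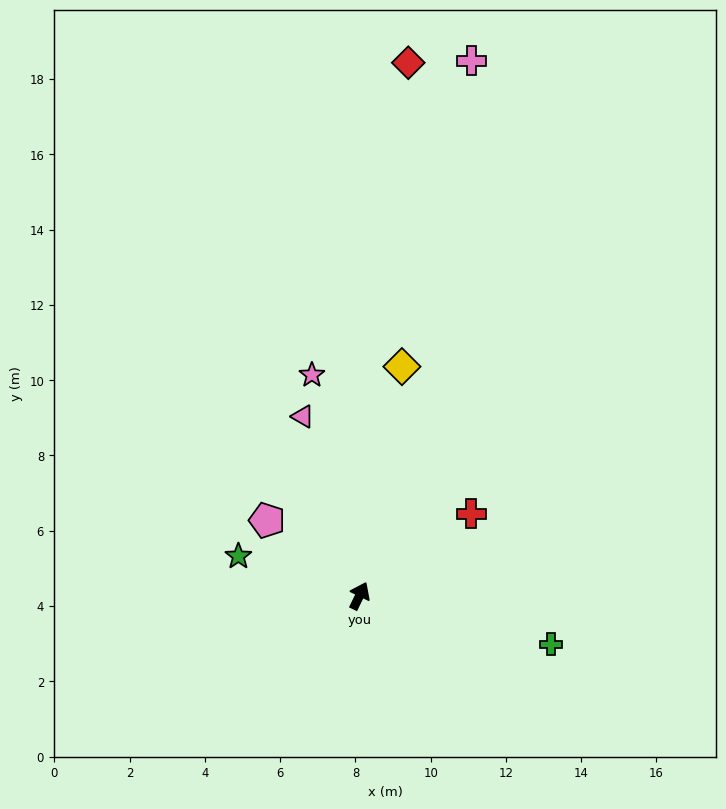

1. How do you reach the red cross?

turn right 28°, forward 3.7 m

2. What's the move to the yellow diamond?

turn left 15°, forward 6.2 m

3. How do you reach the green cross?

turn right 78°, forward 5.2 m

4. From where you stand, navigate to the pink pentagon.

turn left 77°, forward 3.2 m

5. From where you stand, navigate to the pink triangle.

turn left 43°, forward 5.0 m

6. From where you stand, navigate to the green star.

turn left 98°, forward 3.4 m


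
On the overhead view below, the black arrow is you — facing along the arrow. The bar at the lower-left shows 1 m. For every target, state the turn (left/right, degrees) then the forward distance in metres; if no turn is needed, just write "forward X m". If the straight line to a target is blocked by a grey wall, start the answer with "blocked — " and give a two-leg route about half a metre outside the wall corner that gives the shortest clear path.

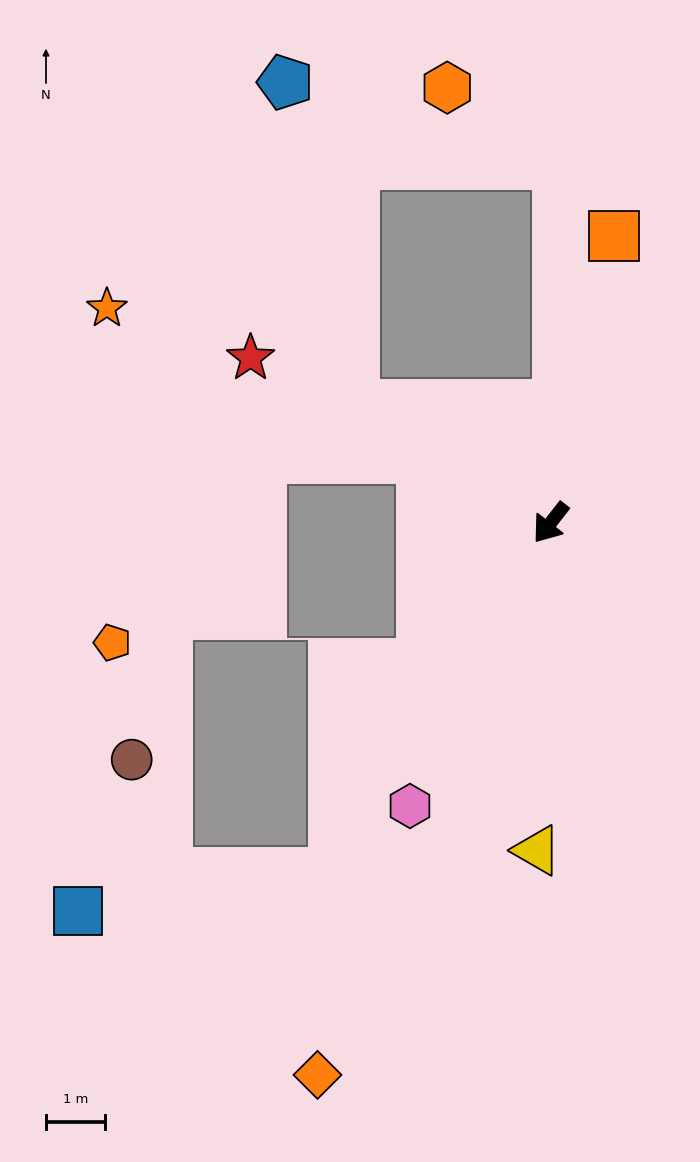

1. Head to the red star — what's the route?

turn right 81°, forward 5.8 m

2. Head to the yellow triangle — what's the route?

turn left 36°, forward 5.5 m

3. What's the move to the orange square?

turn right 155°, forward 5.0 m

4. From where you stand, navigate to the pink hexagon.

turn left 11°, forward 5.3 m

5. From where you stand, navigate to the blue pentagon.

blocked — turn right 83°, forward 3.9 m, then turn right 47°, forward 5.6 m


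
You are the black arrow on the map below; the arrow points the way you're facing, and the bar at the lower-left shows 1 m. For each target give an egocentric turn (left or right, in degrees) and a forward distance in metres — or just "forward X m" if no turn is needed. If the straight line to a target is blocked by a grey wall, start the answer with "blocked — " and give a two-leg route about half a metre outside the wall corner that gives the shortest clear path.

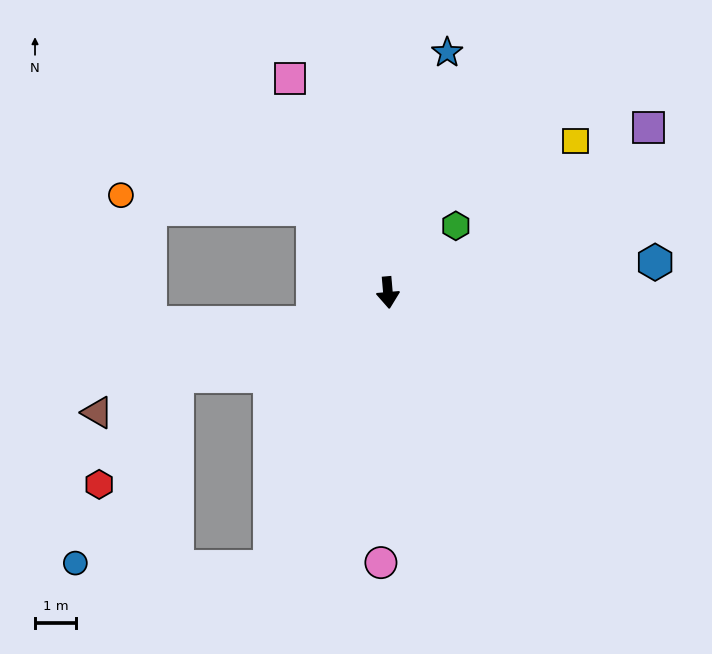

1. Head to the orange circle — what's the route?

blocked — turn right 144°, forward 2.8 m, then turn left 45°, forward 4.8 m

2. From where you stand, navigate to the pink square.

turn right 160°, forward 5.8 m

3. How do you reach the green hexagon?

turn left 130°, forward 2.3 m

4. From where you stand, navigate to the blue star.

turn left 161°, forward 6.1 m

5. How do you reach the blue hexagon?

turn left 92°, forward 6.6 m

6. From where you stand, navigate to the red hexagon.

blocked — turn right 73°, forward 5.6 m, then turn left 33°, forward 3.3 m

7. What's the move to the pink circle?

turn right 6°, forward 6.6 m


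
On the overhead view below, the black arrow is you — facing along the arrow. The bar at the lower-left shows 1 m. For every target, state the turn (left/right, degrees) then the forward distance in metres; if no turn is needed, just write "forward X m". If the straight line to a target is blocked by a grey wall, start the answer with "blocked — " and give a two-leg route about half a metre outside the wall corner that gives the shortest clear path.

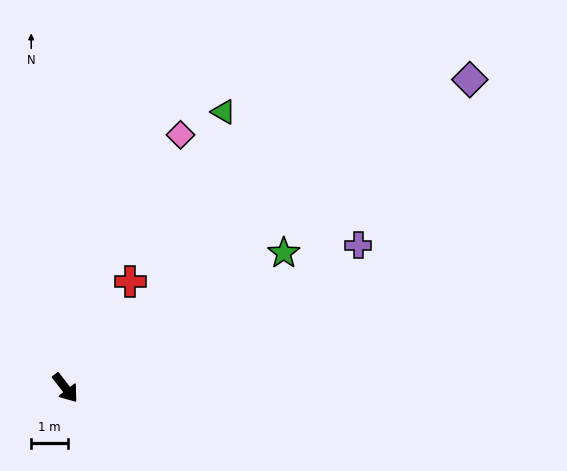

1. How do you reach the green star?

turn left 84°, forward 7.0 m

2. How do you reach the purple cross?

turn left 78°, forward 8.9 m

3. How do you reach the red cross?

turn left 111°, forward 3.4 m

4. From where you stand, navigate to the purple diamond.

turn left 89°, forward 13.9 m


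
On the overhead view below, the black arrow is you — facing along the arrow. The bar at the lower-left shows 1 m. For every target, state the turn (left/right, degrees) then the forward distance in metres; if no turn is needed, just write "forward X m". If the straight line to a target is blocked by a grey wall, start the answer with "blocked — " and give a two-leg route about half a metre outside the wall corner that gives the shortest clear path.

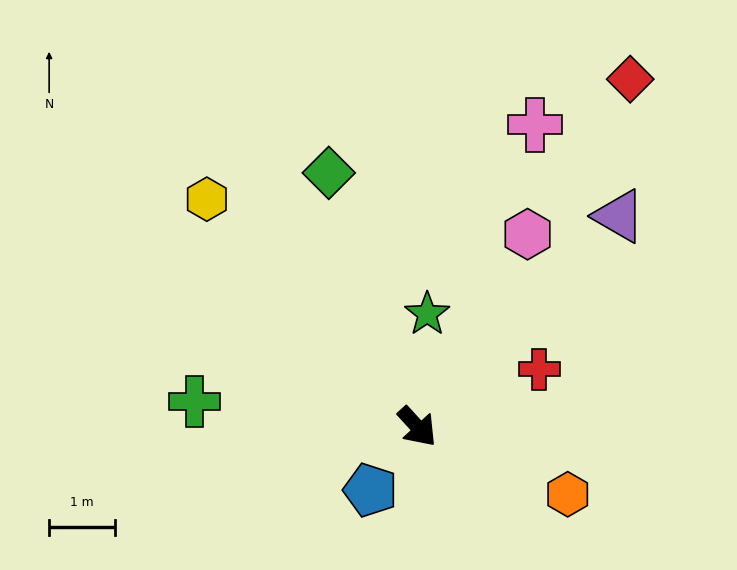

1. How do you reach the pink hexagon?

turn left 108°, forward 3.4 m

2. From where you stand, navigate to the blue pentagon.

turn right 79°, forward 1.2 m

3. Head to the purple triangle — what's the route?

turn left 94°, forward 4.5 m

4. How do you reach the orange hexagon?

turn left 23°, forward 2.5 m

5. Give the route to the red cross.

turn left 73°, forward 2.1 m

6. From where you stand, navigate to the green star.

turn left 133°, forward 1.7 m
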